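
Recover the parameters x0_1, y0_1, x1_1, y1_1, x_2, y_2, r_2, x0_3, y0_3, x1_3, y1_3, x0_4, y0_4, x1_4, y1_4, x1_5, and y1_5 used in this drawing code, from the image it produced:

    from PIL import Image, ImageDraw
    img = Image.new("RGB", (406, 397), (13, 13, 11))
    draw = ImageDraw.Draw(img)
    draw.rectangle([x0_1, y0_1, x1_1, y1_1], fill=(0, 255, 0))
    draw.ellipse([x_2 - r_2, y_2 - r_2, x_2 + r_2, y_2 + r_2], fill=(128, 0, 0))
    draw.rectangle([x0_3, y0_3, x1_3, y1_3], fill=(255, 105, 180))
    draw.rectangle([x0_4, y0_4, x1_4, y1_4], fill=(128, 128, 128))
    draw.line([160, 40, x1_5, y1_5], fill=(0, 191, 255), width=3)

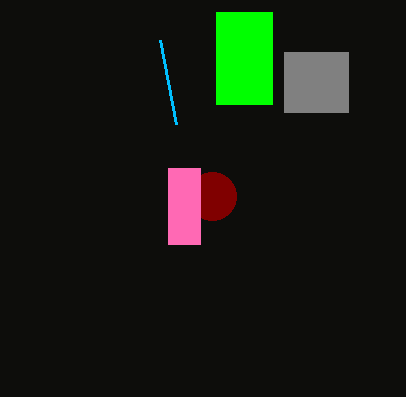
x0_1 = 216, y0_1 = 12, x1_1 = 272, y1_1 = 104, x_2 = 212, y_2 = 196, r_2 = 24, x0_3 = 168, y0_3 = 168, x1_3 = 200, y1_3 = 244, x0_4 = 284, y0_4 = 52, x1_4 = 348, y1_4 = 112, x1_5 = 176, y1_5 = 124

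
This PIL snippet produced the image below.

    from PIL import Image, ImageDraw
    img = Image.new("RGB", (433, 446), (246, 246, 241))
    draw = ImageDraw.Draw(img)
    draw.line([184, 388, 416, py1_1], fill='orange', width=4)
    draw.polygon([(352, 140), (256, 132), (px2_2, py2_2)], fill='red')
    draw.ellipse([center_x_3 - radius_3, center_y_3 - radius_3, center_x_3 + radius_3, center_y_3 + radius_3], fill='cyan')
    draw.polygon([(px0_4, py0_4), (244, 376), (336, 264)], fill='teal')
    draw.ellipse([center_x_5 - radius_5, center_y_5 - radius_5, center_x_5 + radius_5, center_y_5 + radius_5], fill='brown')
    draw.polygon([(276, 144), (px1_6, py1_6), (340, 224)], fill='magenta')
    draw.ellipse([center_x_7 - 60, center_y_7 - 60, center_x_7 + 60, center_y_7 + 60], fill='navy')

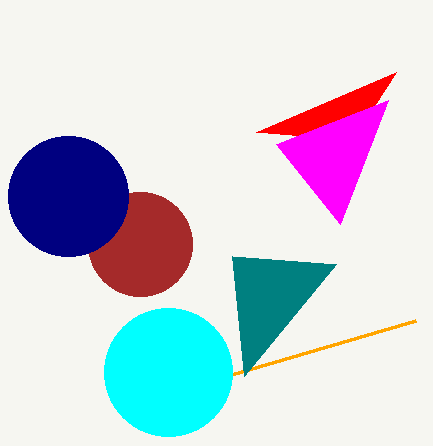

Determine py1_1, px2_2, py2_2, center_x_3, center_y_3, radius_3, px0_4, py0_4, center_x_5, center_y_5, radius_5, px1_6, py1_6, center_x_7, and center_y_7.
py1_1 = 320; px2_2 = 396; py2_2 = 72; center_x_3 = 168; center_y_3 = 372; radius_3 = 64; px0_4 = 232; py0_4 = 256; center_x_5 = 140; center_y_5 = 244; radius_5 = 52; px1_6 = 388; py1_6 = 100; center_x_7 = 68; center_y_7 = 196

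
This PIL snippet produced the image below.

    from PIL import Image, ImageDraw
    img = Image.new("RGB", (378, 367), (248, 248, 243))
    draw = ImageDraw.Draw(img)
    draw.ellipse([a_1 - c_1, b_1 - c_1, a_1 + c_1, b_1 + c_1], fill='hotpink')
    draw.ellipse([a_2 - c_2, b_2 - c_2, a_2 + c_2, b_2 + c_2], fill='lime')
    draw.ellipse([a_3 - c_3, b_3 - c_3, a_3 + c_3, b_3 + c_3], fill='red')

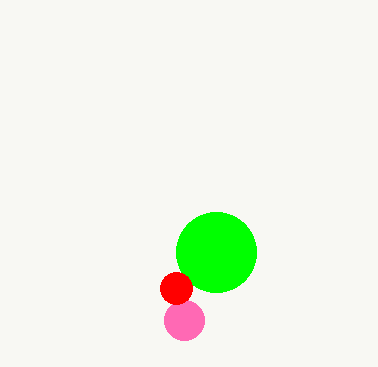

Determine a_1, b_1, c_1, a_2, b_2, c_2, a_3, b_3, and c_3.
a_1 = 184, b_1 = 320, c_1 = 20, a_2 = 216, b_2 = 252, c_2 = 40, a_3 = 176, b_3 = 288, c_3 = 16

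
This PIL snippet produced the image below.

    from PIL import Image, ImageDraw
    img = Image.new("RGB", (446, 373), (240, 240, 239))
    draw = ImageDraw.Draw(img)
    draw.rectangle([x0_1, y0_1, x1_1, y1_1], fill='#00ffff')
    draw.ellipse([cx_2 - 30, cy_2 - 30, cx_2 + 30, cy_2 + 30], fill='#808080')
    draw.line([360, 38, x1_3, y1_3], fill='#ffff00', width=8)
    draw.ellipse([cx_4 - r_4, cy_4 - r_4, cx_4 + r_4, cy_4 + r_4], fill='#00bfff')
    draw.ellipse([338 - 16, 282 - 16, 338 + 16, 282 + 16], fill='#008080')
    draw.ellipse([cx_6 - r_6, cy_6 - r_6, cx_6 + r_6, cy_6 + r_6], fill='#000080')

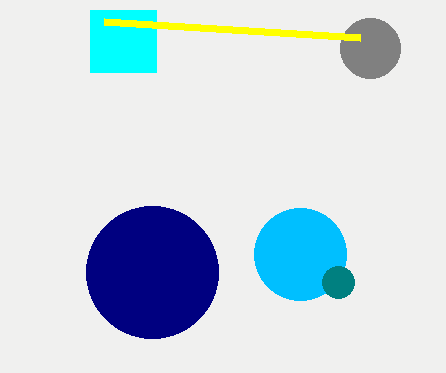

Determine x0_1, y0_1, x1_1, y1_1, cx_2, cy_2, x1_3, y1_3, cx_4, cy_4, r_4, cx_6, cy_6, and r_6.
x0_1 = 90; y0_1 = 10; x1_1 = 156; y1_1 = 72; cx_2 = 370; cy_2 = 48; x1_3 = 104; y1_3 = 22; cx_4 = 300; cy_4 = 254; r_4 = 46; cx_6 = 152; cy_6 = 272; r_6 = 66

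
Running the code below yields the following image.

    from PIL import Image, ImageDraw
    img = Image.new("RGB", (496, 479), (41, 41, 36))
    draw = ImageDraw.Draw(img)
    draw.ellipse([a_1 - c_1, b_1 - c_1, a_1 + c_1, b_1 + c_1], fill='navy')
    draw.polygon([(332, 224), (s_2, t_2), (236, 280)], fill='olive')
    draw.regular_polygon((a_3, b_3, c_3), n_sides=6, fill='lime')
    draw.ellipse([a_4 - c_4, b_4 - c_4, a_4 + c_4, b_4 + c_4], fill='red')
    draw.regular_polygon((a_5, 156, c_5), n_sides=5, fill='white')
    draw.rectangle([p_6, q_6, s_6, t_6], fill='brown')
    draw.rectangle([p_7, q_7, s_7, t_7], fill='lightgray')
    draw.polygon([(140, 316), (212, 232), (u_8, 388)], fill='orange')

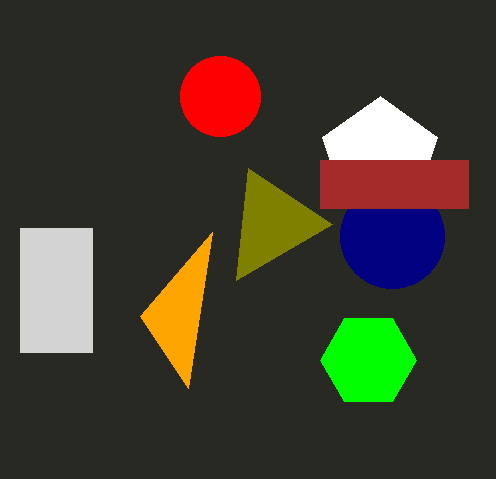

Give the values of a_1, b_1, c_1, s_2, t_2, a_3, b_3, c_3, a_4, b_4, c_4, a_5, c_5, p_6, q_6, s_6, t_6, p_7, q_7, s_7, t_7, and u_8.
a_1 = 392
b_1 = 236
c_1 = 52
s_2 = 248
t_2 = 168
a_3 = 368
b_3 = 360
c_3 = 48
a_4 = 220
b_4 = 96
c_4 = 40
a_5 = 380
c_5 = 60
p_6 = 320
q_6 = 160
s_6 = 468
t_6 = 208
p_7 = 20
q_7 = 228
s_7 = 92
t_7 = 352
u_8 = 188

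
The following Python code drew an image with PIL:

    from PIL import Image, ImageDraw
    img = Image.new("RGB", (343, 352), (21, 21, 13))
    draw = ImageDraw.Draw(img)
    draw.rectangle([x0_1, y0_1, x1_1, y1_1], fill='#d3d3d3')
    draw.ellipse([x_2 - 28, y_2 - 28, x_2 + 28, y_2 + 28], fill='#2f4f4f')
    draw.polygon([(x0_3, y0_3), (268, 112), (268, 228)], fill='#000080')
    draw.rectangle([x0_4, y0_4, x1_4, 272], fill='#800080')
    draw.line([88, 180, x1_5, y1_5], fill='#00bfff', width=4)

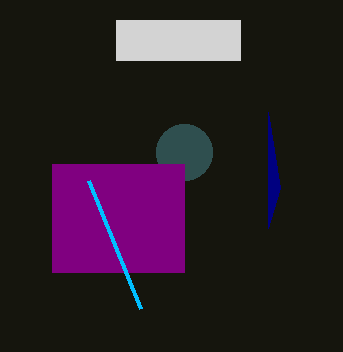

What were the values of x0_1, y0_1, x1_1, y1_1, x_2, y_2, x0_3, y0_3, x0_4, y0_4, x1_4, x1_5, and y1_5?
x0_1 = 116; y0_1 = 20; x1_1 = 240; y1_1 = 60; x_2 = 184; y_2 = 152; x0_3 = 280; y0_3 = 188; x0_4 = 52; y0_4 = 164; x1_4 = 184; x1_5 = 140; y1_5 = 308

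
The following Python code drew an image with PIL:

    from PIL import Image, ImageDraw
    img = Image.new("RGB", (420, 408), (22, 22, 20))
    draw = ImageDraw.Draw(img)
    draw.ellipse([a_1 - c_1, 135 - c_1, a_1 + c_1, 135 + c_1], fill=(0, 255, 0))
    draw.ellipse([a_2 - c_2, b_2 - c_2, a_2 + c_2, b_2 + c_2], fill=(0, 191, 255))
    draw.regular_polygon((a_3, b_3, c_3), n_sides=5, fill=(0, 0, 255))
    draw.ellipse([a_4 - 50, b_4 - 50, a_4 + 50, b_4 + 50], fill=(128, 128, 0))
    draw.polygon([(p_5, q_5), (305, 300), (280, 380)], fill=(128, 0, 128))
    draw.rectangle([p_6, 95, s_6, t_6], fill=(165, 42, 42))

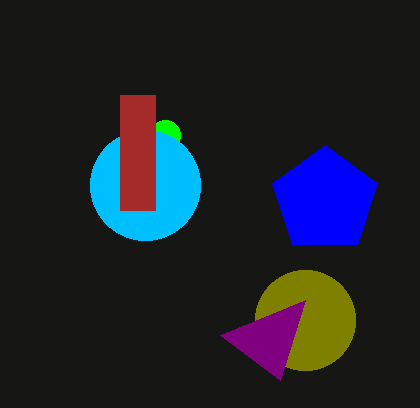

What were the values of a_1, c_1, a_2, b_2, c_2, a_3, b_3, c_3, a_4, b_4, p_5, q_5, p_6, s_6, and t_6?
a_1 = 165; c_1 = 15; a_2 = 145; b_2 = 185; c_2 = 55; a_3 = 325; b_3 = 200; c_3 = 55; a_4 = 305; b_4 = 320; p_5 = 220; q_5 = 335; p_6 = 120; s_6 = 155; t_6 = 210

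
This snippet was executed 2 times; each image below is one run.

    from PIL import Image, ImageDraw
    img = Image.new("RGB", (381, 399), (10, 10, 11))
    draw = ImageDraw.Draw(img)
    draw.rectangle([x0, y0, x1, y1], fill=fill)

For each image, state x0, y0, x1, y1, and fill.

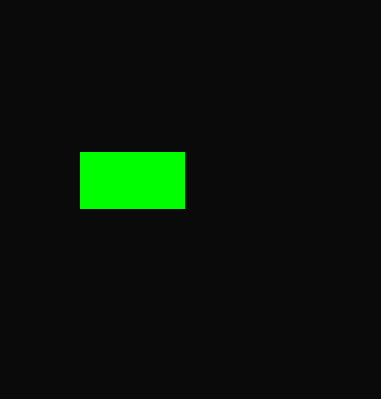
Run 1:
x0 = 80
y0 = 152
x1 = 184
y1 = 208
fill = 'lime'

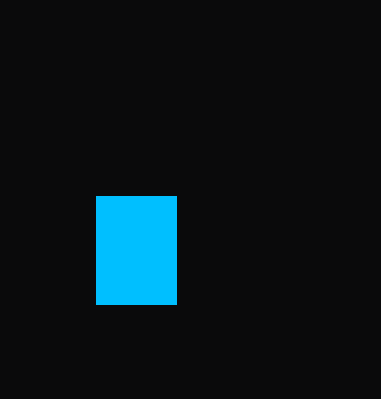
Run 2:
x0 = 96; y0 = 196; x1 = 176; y1 = 304; fill = 'deepskyblue'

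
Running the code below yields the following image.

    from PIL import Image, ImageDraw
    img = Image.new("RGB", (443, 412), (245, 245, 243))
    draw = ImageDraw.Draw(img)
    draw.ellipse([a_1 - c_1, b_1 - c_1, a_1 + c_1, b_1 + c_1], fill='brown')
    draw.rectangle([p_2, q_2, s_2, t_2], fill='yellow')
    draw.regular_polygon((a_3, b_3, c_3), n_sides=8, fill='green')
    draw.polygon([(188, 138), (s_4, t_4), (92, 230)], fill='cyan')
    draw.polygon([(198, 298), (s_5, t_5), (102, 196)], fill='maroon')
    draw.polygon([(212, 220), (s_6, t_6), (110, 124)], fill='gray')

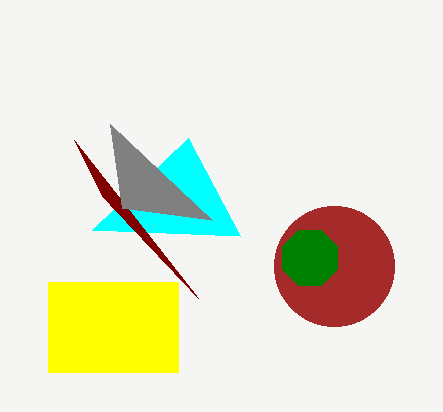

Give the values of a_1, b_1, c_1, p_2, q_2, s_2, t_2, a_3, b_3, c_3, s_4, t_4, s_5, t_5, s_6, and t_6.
a_1 = 334, b_1 = 266, c_1 = 60, p_2 = 48, q_2 = 282, s_2 = 178, t_2 = 372, a_3 = 310, b_3 = 258, c_3 = 30, s_4 = 240, t_4 = 236, s_5 = 74, t_5 = 140, s_6 = 122, t_6 = 208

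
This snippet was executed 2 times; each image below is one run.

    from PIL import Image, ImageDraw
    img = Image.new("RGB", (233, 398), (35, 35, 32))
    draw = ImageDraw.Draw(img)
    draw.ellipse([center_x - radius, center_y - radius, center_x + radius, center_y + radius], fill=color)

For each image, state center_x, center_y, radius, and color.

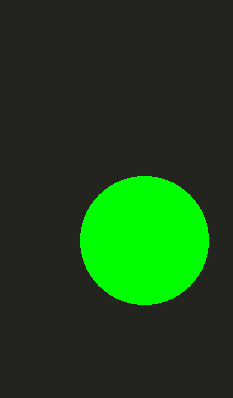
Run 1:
center_x = 144; center_y = 240; radius = 64; color = 'lime'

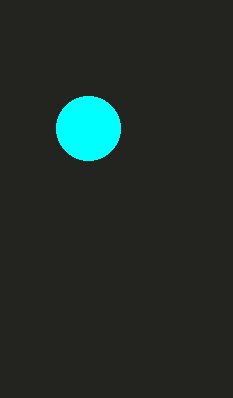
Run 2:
center_x = 88; center_y = 128; radius = 32; color = 'cyan'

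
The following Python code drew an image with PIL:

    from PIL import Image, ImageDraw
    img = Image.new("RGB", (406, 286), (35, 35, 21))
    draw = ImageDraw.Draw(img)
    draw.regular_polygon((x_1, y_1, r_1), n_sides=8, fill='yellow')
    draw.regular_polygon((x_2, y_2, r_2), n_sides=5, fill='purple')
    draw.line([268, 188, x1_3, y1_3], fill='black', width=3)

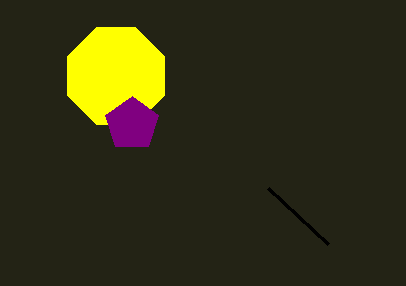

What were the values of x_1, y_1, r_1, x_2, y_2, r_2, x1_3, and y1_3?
x_1 = 116, y_1 = 76, r_1 = 52, x_2 = 132, y_2 = 124, r_2 = 28, x1_3 = 328, y1_3 = 244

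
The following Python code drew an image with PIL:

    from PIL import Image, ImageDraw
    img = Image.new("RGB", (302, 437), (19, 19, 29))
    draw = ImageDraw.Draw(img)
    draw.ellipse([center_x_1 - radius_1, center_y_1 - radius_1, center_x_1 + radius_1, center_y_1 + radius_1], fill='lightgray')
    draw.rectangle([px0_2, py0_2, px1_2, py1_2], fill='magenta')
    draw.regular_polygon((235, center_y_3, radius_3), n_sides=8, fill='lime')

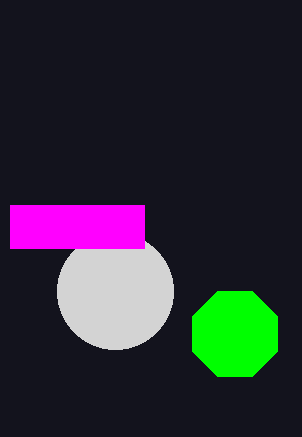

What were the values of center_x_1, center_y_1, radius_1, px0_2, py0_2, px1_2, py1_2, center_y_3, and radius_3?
center_x_1 = 115; center_y_1 = 291; radius_1 = 58; px0_2 = 10; py0_2 = 205; px1_2 = 144; py1_2 = 248; center_y_3 = 334; radius_3 = 46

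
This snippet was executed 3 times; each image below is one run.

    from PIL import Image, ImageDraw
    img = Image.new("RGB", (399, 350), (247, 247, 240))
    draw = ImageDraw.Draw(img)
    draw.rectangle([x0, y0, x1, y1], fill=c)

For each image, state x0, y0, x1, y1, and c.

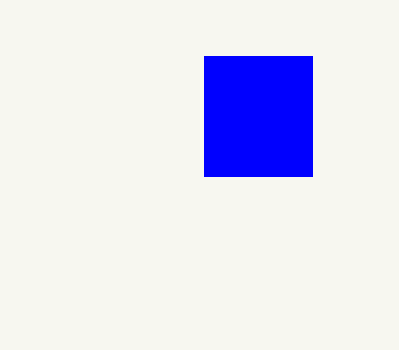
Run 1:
x0 = 204
y0 = 56
x1 = 312
y1 = 176
c = 'blue'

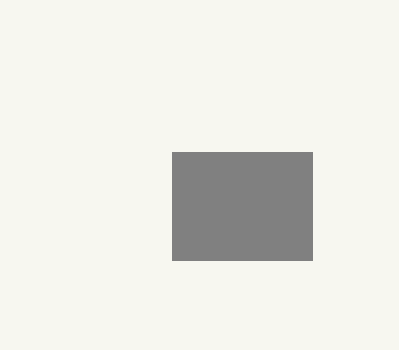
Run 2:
x0 = 172
y0 = 152
x1 = 312
y1 = 260
c = 'gray'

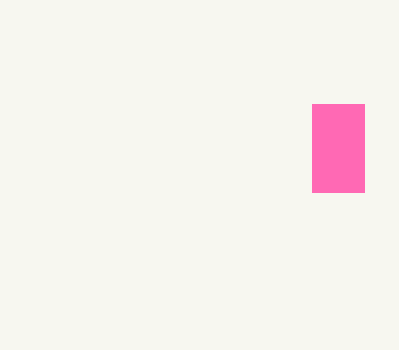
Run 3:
x0 = 312
y0 = 104
x1 = 364
y1 = 192
c = 'hotpink'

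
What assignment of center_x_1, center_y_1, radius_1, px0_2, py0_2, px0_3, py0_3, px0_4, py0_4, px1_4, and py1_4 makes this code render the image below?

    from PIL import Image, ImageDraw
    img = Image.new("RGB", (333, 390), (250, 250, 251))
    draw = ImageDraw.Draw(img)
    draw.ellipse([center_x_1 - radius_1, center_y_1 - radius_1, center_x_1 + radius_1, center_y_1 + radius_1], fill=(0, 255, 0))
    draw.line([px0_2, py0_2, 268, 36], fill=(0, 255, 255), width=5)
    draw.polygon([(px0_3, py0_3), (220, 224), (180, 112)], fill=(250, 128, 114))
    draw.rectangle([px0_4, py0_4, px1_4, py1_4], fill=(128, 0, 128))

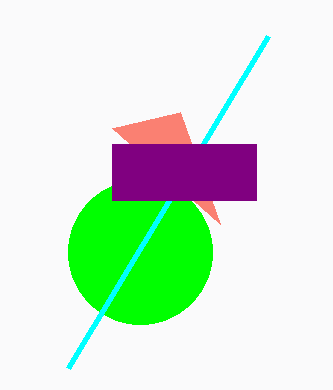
center_x_1 = 140, center_y_1 = 252, radius_1 = 72, px0_2 = 68, py0_2 = 368, px0_3 = 112, py0_3 = 128, px0_4 = 112, py0_4 = 144, px1_4 = 256, py1_4 = 200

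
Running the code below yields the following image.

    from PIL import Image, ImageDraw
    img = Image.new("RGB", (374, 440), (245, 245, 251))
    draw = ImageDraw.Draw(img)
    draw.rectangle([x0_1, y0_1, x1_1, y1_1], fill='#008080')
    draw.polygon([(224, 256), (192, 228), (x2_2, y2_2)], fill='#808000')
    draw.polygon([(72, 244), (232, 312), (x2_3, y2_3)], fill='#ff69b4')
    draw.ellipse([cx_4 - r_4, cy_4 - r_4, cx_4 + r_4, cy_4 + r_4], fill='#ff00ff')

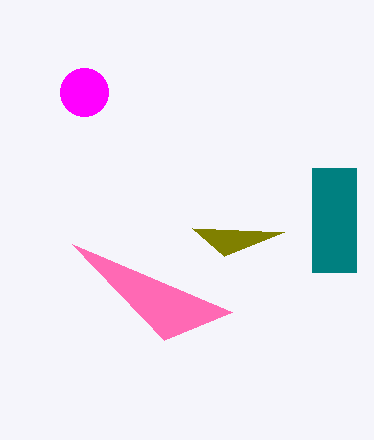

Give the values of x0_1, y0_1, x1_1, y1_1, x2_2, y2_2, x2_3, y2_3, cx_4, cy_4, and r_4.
x0_1 = 312
y0_1 = 168
x1_1 = 356
y1_1 = 272
x2_2 = 284
y2_2 = 232
x2_3 = 164
y2_3 = 340
cx_4 = 84
cy_4 = 92
r_4 = 24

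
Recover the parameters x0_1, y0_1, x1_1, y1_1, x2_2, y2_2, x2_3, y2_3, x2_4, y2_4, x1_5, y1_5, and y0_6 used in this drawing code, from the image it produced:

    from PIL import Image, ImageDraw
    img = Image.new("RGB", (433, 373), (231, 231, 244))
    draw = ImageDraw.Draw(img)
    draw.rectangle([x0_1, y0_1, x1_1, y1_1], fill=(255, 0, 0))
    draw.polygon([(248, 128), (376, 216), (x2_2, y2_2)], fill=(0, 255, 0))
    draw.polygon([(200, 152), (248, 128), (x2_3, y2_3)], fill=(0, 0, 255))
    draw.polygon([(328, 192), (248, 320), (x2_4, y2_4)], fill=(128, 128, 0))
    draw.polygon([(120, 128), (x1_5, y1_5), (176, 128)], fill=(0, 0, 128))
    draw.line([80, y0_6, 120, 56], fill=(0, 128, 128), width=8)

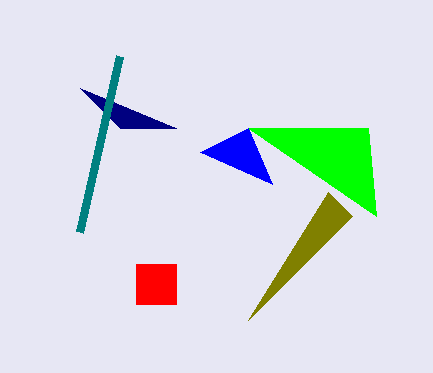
x0_1 = 136; y0_1 = 264; x1_1 = 176; y1_1 = 304; x2_2 = 368; y2_2 = 128; x2_3 = 272; y2_3 = 184; x2_4 = 352; y2_4 = 216; x1_5 = 80; y1_5 = 88; y0_6 = 232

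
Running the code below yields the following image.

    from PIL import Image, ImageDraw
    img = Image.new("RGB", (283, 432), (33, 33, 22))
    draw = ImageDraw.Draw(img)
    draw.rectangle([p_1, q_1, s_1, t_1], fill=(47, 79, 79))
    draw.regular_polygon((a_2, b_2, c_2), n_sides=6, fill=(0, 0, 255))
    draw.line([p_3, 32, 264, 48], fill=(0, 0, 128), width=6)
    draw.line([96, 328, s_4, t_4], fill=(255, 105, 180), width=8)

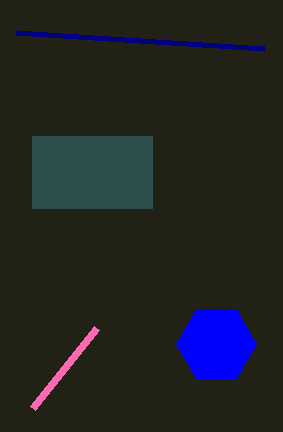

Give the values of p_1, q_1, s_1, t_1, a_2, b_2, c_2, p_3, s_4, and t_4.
p_1 = 32; q_1 = 136; s_1 = 152; t_1 = 208; a_2 = 216; b_2 = 344; c_2 = 40; p_3 = 16; s_4 = 32; t_4 = 408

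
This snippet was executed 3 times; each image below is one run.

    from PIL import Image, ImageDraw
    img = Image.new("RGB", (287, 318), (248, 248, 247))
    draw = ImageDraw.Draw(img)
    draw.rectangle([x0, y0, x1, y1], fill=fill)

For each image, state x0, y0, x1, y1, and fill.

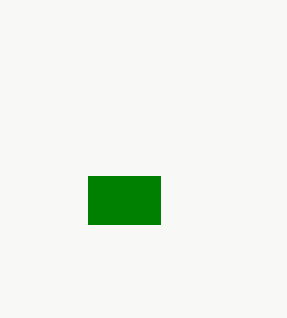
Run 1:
x0 = 88
y0 = 176
x1 = 160
y1 = 224
fill = 'green'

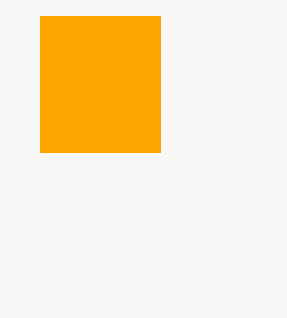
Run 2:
x0 = 40, y0 = 16, x1 = 160, y1 = 152, fill = 'orange'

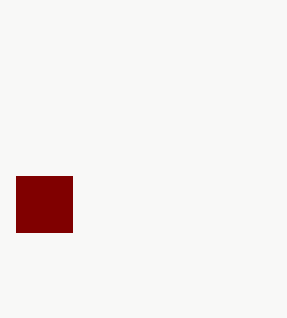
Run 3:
x0 = 16; y0 = 176; x1 = 72; y1 = 232; fill = 'maroon'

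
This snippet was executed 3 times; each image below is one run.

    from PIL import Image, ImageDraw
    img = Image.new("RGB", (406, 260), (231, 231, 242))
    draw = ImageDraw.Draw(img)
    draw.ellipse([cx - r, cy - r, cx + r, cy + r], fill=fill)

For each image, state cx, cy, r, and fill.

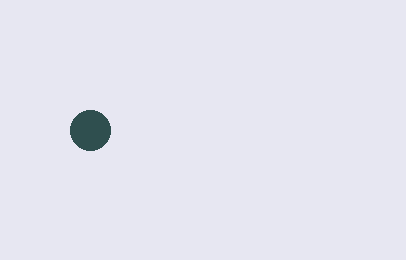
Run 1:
cx = 90; cy = 130; r = 20; fill = 'darkslategray'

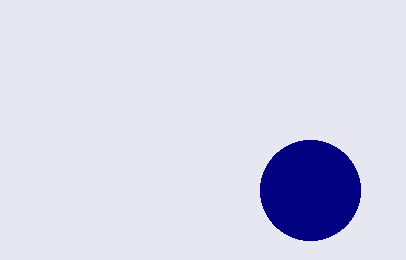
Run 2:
cx = 310
cy = 190
r = 50
fill = 'navy'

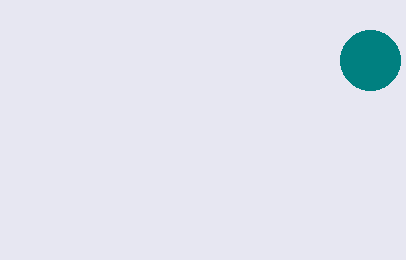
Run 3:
cx = 370
cy = 60
r = 30
fill = 'teal'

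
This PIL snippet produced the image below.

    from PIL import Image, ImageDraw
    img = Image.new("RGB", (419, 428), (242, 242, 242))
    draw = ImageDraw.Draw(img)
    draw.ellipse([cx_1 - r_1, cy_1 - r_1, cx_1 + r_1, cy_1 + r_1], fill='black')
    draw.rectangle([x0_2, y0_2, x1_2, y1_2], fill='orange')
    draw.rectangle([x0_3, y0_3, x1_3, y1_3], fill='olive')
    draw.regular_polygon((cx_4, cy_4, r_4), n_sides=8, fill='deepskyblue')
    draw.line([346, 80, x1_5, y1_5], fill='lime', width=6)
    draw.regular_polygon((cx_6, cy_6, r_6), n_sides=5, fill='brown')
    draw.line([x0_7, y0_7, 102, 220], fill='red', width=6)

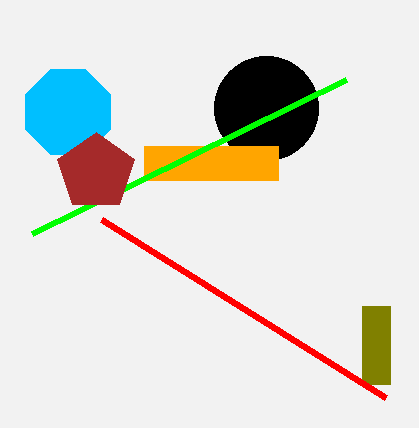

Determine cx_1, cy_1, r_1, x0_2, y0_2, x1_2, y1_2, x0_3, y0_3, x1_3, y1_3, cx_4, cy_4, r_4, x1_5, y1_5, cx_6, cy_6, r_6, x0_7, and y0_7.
cx_1 = 266, cy_1 = 108, r_1 = 52, x0_2 = 144, y0_2 = 146, x1_2 = 278, y1_2 = 180, x0_3 = 362, y0_3 = 306, x1_3 = 390, y1_3 = 384, cx_4 = 68, cy_4 = 112, r_4 = 46, x1_5 = 32, y1_5 = 234, cx_6 = 96, cy_6 = 172, r_6 = 40, x0_7 = 386, y0_7 = 398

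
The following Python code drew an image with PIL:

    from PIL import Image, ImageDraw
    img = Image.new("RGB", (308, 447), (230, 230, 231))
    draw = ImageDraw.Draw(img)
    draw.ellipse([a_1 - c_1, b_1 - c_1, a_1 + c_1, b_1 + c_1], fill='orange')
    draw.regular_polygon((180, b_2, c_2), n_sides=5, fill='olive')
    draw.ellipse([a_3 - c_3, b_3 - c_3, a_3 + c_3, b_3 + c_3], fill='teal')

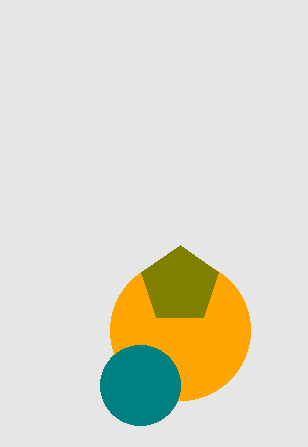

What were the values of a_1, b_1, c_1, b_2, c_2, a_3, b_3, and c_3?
a_1 = 180
b_1 = 330
c_1 = 70
b_2 = 285
c_2 = 40
a_3 = 140
b_3 = 385
c_3 = 40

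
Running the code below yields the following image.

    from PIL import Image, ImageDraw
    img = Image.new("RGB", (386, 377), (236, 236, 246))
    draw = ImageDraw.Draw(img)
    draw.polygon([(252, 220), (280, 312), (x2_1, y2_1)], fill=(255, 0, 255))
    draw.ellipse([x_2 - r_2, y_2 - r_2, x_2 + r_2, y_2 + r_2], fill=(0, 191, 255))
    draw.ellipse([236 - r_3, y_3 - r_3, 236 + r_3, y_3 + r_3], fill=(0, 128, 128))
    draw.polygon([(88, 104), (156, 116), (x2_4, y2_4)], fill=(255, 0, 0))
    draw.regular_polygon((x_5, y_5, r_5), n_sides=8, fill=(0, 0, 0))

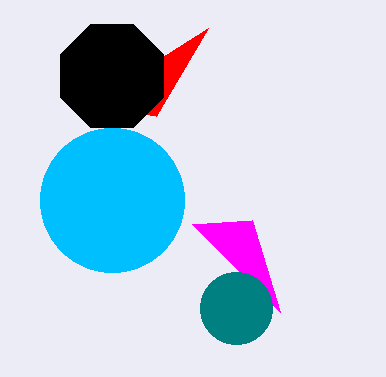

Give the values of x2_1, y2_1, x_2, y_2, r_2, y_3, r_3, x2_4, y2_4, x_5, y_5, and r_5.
x2_1 = 192; y2_1 = 224; x_2 = 112; y_2 = 200; r_2 = 72; y_3 = 308; r_3 = 36; x2_4 = 208; y2_4 = 28; x_5 = 112; y_5 = 76; r_5 = 56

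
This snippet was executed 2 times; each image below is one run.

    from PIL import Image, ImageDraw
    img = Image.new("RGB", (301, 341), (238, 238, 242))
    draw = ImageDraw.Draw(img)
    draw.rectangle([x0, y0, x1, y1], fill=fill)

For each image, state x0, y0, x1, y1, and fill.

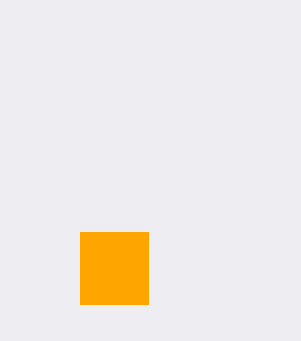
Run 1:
x0 = 80
y0 = 232
x1 = 148
y1 = 304
fill = 'orange'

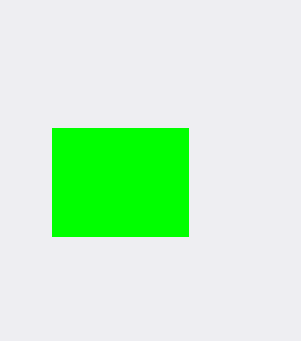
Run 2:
x0 = 52, y0 = 128, x1 = 188, y1 = 236, fill = 'lime'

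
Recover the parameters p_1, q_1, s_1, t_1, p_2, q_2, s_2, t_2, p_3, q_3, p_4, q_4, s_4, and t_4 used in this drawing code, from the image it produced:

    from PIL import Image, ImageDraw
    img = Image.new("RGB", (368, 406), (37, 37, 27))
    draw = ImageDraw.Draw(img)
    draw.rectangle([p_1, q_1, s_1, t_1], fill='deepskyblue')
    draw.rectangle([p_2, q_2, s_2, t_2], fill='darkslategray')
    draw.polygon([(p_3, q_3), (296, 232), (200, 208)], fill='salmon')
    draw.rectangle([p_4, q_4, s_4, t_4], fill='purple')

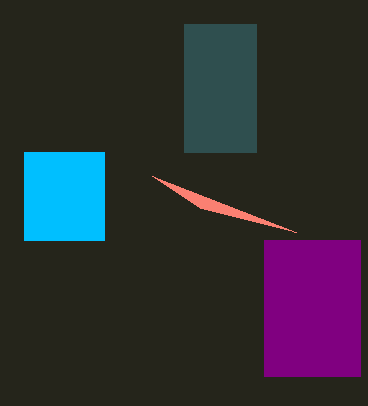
p_1 = 24; q_1 = 152; s_1 = 104; t_1 = 240; p_2 = 184; q_2 = 24; s_2 = 256; t_2 = 152; p_3 = 152; q_3 = 176; p_4 = 264; q_4 = 240; s_4 = 360; t_4 = 376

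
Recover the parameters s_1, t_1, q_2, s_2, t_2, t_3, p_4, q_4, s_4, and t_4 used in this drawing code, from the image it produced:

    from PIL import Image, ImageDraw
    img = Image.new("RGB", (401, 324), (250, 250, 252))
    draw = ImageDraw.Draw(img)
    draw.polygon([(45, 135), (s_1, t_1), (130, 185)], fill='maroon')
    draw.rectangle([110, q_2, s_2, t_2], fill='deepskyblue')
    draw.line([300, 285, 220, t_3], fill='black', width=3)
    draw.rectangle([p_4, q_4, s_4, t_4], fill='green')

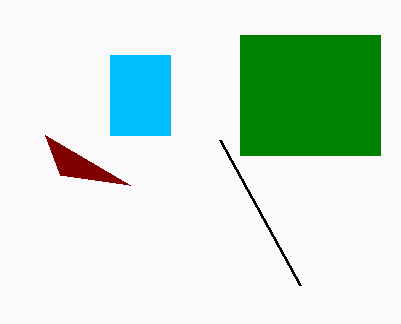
s_1 = 60; t_1 = 175; q_2 = 55; s_2 = 170; t_2 = 135; t_3 = 140; p_4 = 240; q_4 = 35; s_4 = 380; t_4 = 155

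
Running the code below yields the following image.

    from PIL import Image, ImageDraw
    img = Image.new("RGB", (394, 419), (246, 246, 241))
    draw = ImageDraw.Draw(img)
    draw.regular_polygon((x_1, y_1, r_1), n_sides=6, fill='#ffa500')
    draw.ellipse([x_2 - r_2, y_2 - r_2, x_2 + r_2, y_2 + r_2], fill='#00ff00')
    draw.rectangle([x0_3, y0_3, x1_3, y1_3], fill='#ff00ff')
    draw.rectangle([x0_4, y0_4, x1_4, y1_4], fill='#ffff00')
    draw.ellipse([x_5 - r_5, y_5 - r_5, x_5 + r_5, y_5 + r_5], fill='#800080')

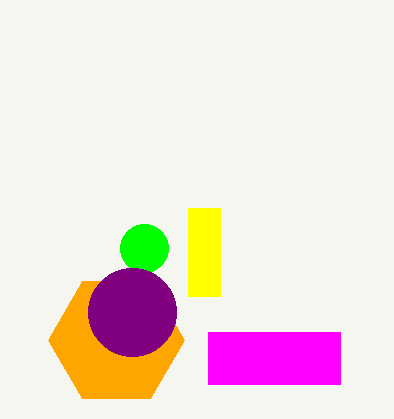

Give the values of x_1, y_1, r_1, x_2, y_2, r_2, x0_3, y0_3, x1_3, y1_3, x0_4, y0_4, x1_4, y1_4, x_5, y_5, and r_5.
x_1 = 116
y_1 = 340
r_1 = 68
x_2 = 144
y_2 = 248
r_2 = 24
x0_3 = 208
y0_3 = 332
x1_3 = 340
y1_3 = 384
x0_4 = 188
y0_4 = 208
x1_4 = 220
y1_4 = 296
x_5 = 132
y_5 = 312
r_5 = 44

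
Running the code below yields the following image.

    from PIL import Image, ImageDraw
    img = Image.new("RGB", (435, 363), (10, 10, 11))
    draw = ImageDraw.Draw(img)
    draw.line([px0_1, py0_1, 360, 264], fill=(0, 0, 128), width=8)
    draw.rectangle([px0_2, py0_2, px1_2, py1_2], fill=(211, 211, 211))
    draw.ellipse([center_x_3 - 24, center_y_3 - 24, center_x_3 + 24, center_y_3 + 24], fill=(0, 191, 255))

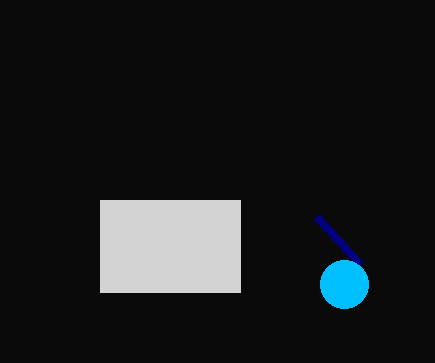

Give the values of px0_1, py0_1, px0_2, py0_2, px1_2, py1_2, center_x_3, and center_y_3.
px0_1 = 316, py0_1 = 216, px0_2 = 100, py0_2 = 200, px1_2 = 240, py1_2 = 292, center_x_3 = 344, center_y_3 = 284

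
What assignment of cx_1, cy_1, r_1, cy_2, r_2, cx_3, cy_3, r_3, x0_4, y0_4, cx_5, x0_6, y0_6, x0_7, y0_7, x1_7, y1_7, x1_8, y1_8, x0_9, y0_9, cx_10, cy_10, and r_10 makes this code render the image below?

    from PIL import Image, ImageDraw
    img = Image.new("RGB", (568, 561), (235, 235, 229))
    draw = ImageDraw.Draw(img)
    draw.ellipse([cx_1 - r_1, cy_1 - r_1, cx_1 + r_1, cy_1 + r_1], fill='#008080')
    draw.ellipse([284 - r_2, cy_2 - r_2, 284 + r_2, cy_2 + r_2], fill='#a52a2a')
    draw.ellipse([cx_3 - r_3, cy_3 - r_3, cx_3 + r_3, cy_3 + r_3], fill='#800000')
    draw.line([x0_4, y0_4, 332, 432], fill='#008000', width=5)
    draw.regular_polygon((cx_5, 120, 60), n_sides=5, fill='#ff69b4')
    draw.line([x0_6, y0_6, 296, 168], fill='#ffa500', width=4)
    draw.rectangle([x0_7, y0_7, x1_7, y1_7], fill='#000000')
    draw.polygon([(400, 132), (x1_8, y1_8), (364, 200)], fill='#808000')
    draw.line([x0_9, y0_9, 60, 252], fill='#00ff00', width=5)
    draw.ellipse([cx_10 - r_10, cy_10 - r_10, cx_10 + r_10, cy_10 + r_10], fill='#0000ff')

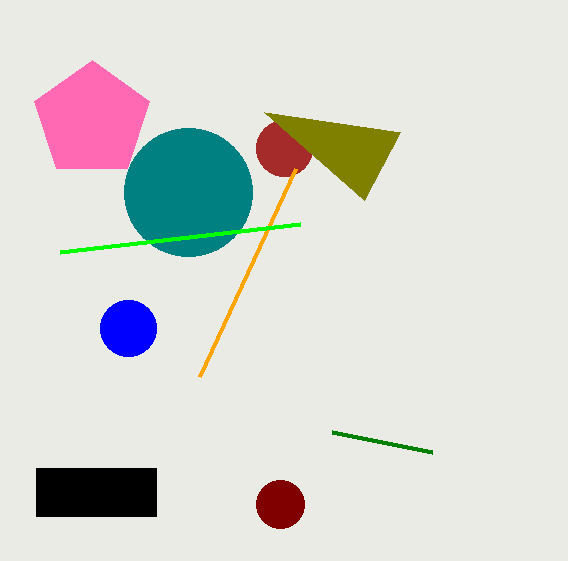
cx_1 = 188, cy_1 = 192, r_1 = 64, cy_2 = 148, r_2 = 28, cx_3 = 280, cy_3 = 504, r_3 = 24, x0_4 = 432, y0_4 = 452, cx_5 = 92, x0_6 = 200, y0_6 = 376, x0_7 = 36, y0_7 = 468, x1_7 = 156, y1_7 = 516, x1_8 = 264, y1_8 = 112, x0_9 = 300, y0_9 = 224, cx_10 = 128, cy_10 = 328, r_10 = 28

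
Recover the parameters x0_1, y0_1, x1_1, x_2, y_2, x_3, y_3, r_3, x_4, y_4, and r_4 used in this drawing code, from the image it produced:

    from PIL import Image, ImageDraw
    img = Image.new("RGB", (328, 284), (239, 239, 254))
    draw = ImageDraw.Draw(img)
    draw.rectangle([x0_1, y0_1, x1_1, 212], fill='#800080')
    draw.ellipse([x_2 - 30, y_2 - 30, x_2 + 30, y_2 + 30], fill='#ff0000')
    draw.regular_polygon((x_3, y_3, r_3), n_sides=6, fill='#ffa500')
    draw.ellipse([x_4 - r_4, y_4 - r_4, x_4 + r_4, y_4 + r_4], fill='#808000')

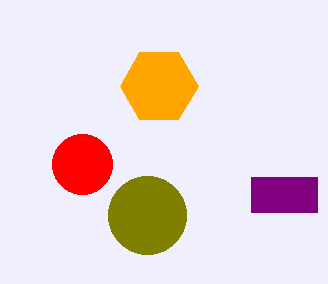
x0_1 = 251
y0_1 = 177
x1_1 = 317
x_2 = 82
y_2 = 164
x_3 = 159
y_3 = 86
r_3 = 39
x_4 = 147
y_4 = 215
r_4 = 39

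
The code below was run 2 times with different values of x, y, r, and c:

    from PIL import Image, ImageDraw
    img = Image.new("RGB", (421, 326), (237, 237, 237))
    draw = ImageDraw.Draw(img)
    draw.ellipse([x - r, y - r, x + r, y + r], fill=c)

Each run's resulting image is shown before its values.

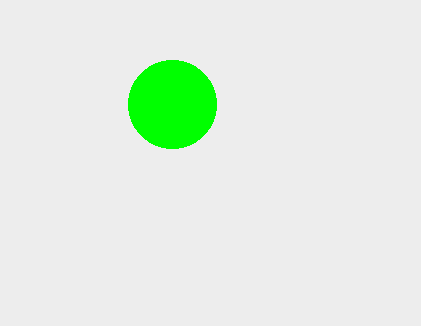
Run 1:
x = 172; y = 104; r = 44; c = 'lime'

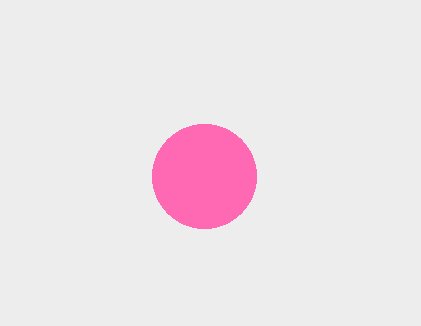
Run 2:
x = 204, y = 176, r = 52, c = 'hotpink'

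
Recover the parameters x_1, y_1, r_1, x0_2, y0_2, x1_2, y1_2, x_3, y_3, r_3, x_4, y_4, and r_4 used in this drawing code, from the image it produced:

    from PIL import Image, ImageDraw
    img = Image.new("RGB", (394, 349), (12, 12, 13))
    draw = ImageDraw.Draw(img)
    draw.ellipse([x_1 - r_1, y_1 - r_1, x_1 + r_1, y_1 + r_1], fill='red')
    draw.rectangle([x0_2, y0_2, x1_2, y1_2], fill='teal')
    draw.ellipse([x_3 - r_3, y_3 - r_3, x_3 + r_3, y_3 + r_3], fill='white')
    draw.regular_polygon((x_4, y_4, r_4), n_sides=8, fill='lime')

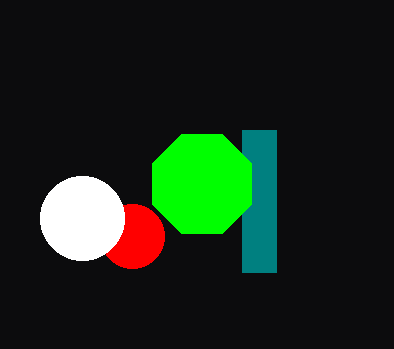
x_1 = 132; y_1 = 236; r_1 = 32; x0_2 = 242; y0_2 = 130; x1_2 = 276; y1_2 = 272; x_3 = 82; y_3 = 218; r_3 = 42; x_4 = 202; y_4 = 184; r_4 = 54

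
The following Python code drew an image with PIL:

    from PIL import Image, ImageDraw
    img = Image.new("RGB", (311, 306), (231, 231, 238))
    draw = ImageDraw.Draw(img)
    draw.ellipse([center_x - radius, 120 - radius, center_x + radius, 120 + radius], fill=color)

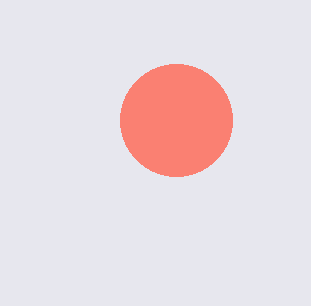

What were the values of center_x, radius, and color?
center_x = 176, radius = 56, color = 'salmon'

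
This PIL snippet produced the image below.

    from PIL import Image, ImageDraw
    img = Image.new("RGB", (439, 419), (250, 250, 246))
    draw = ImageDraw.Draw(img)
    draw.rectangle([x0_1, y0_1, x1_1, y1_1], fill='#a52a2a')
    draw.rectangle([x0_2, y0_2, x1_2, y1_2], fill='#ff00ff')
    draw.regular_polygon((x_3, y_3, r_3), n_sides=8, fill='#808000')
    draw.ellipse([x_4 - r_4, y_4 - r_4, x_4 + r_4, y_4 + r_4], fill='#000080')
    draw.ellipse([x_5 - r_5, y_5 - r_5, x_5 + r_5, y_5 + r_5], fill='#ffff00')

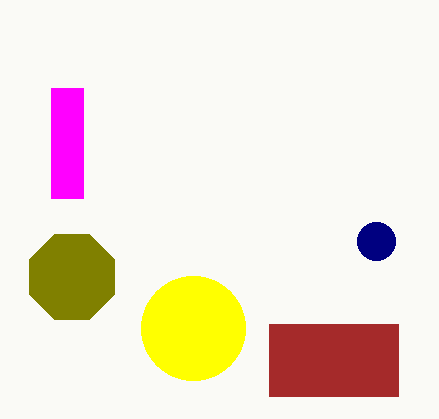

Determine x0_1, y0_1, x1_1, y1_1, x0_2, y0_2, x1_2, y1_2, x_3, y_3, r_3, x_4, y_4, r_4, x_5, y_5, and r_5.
x0_1 = 269, y0_1 = 324, x1_1 = 398, y1_1 = 396, x0_2 = 51, y0_2 = 88, x1_2 = 83, y1_2 = 198, x_3 = 72, y_3 = 277, r_3 = 46, x_4 = 376, y_4 = 241, r_4 = 19, x_5 = 193, y_5 = 328, r_5 = 52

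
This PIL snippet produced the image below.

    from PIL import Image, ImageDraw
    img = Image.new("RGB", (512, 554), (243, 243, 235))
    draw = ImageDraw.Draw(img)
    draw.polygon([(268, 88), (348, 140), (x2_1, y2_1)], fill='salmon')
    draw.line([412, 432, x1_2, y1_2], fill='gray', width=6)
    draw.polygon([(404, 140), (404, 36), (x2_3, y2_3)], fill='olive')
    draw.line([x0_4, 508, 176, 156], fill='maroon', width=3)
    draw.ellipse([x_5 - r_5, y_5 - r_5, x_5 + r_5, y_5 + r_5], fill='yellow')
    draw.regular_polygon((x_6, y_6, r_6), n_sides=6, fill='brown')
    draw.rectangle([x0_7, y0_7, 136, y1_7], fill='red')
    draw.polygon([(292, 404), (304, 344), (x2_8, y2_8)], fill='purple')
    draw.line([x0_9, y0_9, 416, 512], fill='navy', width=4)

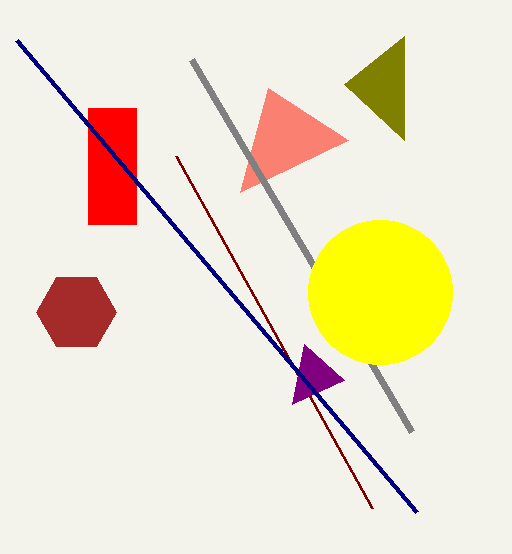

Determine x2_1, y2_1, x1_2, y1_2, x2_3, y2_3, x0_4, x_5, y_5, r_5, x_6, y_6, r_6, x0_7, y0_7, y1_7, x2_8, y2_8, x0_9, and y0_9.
x2_1 = 240; y2_1 = 192; x1_2 = 192; y1_2 = 60; x2_3 = 344; y2_3 = 84; x0_4 = 372; x_5 = 380; y_5 = 292; r_5 = 72; x_6 = 76; y_6 = 312; r_6 = 40; x0_7 = 88; y0_7 = 108; y1_7 = 224; x2_8 = 344; y2_8 = 380; x0_9 = 16; y0_9 = 40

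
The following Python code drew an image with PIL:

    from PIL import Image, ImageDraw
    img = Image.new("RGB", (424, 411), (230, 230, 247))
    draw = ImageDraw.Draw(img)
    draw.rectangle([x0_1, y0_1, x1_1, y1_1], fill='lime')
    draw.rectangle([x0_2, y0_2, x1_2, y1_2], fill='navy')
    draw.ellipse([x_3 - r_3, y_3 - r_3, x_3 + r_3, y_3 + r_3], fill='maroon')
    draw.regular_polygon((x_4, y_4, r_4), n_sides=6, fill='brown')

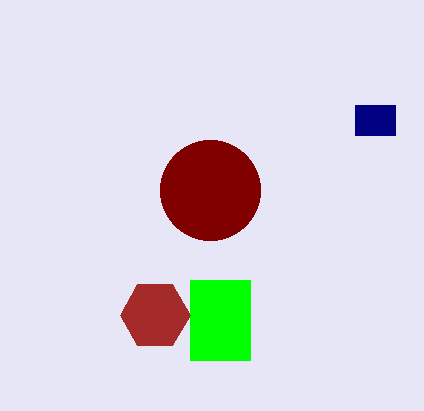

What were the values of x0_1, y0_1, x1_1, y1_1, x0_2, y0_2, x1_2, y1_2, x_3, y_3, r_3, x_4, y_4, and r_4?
x0_1 = 190
y0_1 = 280
x1_1 = 250
y1_1 = 360
x0_2 = 355
y0_2 = 105
x1_2 = 395
y1_2 = 135
x_3 = 210
y_3 = 190
r_3 = 50
x_4 = 155
y_4 = 315
r_4 = 35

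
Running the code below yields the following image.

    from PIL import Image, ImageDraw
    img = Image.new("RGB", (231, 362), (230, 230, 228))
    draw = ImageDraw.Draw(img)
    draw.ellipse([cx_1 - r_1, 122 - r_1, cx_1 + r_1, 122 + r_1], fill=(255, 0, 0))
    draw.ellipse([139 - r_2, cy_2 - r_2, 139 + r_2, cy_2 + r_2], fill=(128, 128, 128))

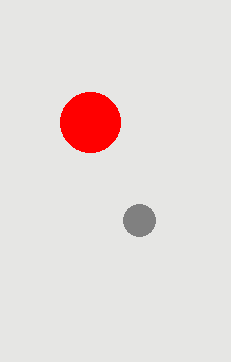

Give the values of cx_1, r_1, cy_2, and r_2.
cx_1 = 90; r_1 = 30; cy_2 = 220; r_2 = 16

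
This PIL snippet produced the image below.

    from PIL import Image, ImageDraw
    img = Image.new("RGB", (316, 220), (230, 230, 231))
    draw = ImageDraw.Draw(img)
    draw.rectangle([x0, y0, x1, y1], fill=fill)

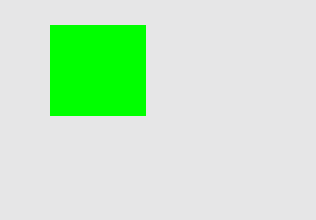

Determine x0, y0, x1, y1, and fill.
x0 = 50, y0 = 25, x1 = 145, y1 = 115, fill = 'lime'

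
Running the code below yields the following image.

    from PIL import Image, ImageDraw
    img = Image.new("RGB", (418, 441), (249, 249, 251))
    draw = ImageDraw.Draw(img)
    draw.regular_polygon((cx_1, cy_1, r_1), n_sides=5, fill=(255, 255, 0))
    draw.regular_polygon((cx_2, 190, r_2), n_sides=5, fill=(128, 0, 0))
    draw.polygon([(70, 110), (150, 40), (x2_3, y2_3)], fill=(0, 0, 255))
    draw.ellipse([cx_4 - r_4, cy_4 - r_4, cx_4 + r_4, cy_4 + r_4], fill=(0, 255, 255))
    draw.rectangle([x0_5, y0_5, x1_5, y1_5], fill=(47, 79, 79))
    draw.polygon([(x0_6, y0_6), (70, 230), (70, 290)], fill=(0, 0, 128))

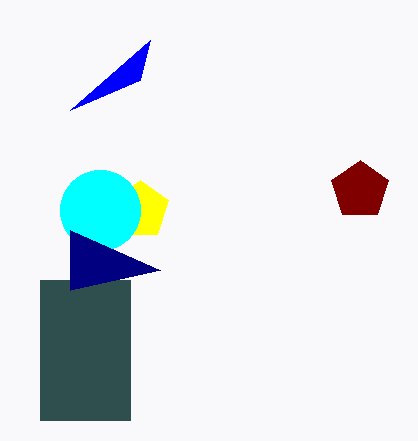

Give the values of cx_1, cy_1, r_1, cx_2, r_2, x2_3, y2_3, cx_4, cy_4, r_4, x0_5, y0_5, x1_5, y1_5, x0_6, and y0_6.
cx_1 = 140, cy_1 = 210, r_1 = 30, cx_2 = 360, r_2 = 30, x2_3 = 140, y2_3 = 80, cx_4 = 100, cy_4 = 210, r_4 = 40, x0_5 = 40, y0_5 = 280, x1_5 = 130, y1_5 = 420, x0_6 = 160, y0_6 = 270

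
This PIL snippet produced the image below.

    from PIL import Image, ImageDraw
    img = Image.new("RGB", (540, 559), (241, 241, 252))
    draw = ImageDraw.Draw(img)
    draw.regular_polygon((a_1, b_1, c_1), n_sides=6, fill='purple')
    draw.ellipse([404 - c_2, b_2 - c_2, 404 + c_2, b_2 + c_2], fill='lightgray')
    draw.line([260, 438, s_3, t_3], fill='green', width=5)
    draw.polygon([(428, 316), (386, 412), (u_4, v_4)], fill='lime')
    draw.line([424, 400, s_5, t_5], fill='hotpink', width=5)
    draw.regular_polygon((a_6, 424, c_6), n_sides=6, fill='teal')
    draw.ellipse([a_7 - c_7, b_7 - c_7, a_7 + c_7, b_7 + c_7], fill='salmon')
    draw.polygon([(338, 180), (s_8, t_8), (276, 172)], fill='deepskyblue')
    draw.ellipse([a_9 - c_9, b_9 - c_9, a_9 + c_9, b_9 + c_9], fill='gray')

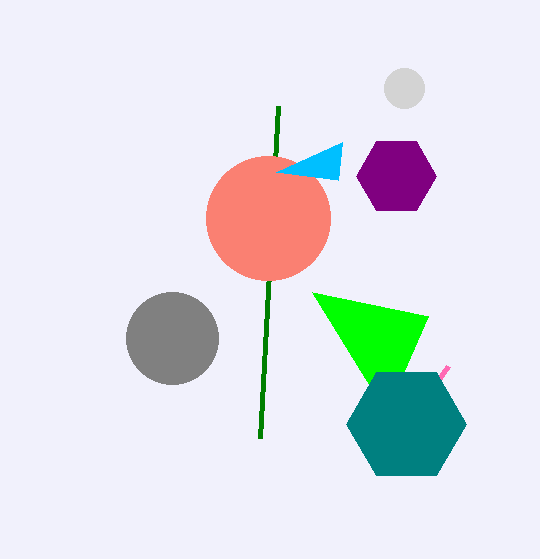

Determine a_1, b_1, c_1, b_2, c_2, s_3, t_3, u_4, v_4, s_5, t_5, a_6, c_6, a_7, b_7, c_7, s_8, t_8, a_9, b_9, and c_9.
a_1 = 396, b_1 = 176, c_1 = 40, b_2 = 88, c_2 = 20, s_3 = 278, t_3 = 106, u_4 = 312, v_4 = 292, s_5 = 448, t_5 = 366, a_6 = 406, c_6 = 60, a_7 = 268, b_7 = 218, c_7 = 62, s_8 = 342, t_8 = 142, a_9 = 172, b_9 = 338, c_9 = 46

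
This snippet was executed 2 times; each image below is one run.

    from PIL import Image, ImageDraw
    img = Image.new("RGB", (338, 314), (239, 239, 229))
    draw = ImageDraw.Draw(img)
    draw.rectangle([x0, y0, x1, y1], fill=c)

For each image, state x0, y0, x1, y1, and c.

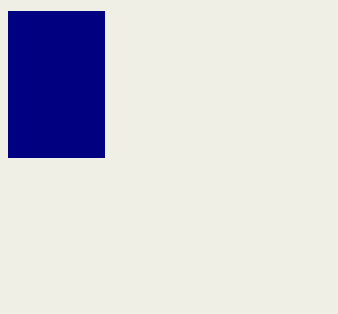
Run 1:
x0 = 8
y0 = 11
x1 = 104
y1 = 157
c = 'navy'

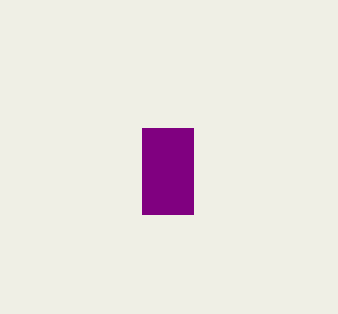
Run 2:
x0 = 142, y0 = 128, x1 = 193, y1 = 214, c = 'purple'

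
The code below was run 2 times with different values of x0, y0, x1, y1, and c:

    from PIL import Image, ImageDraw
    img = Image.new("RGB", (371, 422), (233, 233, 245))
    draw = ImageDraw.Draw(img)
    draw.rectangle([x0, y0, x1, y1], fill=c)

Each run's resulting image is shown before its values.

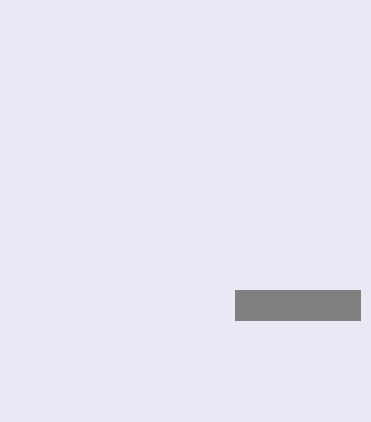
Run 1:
x0 = 235; y0 = 290; x1 = 360; y1 = 320; c = 'gray'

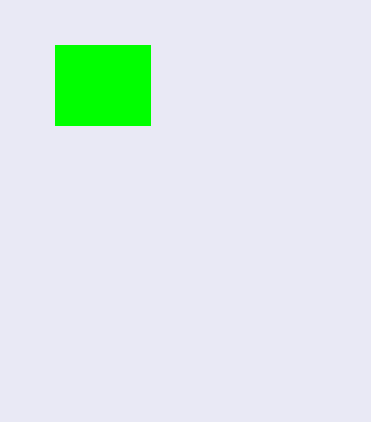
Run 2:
x0 = 55
y0 = 45
x1 = 150
y1 = 125
c = 'lime'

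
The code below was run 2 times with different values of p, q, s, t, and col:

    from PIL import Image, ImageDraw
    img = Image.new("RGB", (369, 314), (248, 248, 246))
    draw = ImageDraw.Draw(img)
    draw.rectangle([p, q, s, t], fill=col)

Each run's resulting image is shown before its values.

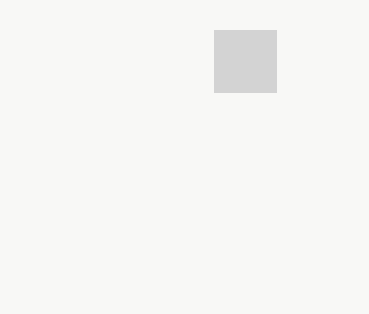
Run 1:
p = 214; q = 30; s = 276; t = 92; col = 'lightgray'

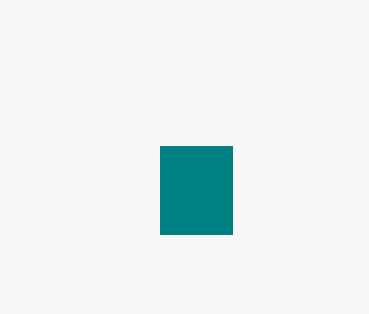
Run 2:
p = 160, q = 146, s = 232, t = 234, col = 'teal'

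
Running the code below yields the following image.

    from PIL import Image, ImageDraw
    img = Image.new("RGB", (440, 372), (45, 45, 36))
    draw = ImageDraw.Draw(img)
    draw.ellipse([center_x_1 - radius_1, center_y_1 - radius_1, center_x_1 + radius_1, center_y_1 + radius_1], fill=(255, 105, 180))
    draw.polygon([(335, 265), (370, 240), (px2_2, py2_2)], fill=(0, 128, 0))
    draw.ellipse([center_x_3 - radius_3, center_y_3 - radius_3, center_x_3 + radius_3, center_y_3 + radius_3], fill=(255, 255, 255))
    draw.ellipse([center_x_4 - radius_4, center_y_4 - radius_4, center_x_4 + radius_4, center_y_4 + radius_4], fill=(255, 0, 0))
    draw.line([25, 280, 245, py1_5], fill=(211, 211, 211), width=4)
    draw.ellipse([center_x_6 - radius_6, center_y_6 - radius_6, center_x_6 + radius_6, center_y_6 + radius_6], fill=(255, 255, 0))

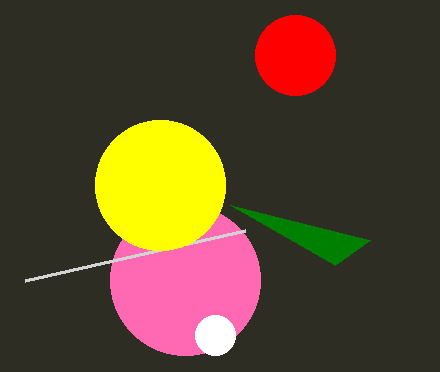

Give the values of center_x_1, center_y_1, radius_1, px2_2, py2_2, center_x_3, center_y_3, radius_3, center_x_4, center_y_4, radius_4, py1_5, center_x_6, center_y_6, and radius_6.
center_x_1 = 185, center_y_1 = 280, radius_1 = 75, px2_2 = 230, py2_2 = 205, center_x_3 = 215, center_y_3 = 335, radius_3 = 20, center_x_4 = 295, center_y_4 = 55, radius_4 = 40, py1_5 = 230, center_x_6 = 160, center_y_6 = 185, radius_6 = 65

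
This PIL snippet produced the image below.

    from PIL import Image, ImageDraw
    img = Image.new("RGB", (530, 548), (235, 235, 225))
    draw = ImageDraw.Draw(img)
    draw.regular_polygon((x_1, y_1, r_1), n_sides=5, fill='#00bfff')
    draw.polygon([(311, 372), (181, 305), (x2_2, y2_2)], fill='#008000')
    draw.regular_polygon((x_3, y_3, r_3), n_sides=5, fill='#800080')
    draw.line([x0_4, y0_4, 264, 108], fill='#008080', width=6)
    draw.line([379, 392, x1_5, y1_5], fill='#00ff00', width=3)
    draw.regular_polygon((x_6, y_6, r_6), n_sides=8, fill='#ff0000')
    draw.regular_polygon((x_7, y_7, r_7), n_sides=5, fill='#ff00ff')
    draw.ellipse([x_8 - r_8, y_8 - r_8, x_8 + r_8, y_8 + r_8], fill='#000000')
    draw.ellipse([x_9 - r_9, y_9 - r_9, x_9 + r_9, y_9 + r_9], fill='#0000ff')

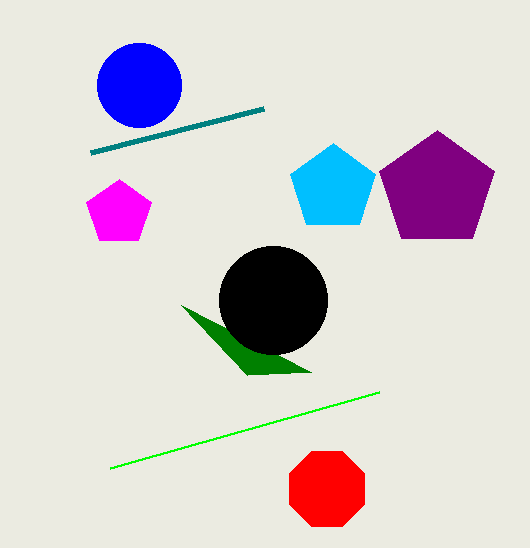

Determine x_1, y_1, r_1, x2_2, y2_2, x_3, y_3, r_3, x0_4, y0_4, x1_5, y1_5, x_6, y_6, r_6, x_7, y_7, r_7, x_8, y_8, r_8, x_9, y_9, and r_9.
x_1 = 333; y_1 = 188; r_1 = 45; x2_2 = 247; y2_2 = 375; x_3 = 437; y_3 = 190; r_3 = 60; x0_4 = 91; y0_4 = 152; x1_5 = 110; y1_5 = 468; x_6 = 327; y_6 = 489; r_6 = 41; x_7 = 119; y_7 = 213; r_7 = 34; x_8 = 273; y_8 = 300; r_8 = 54; x_9 = 139; y_9 = 85; r_9 = 42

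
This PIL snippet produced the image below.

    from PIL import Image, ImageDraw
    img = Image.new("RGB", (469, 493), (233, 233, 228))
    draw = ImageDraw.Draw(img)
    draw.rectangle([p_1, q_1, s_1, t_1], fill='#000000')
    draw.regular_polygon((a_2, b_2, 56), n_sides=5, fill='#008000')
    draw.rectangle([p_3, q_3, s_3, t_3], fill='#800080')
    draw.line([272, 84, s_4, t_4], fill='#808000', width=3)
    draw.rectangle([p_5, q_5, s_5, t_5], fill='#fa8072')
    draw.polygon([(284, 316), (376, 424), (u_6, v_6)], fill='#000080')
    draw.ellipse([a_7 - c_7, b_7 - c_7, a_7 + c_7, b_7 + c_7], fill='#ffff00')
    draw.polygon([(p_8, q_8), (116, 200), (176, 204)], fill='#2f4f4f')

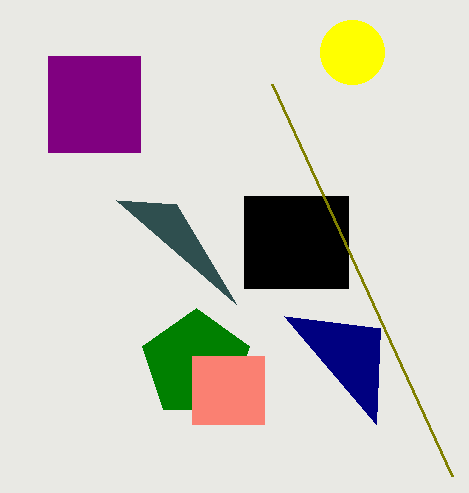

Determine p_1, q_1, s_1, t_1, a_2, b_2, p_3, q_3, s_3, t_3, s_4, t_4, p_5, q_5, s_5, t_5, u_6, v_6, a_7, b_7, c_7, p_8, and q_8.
p_1 = 244
q_1 = 196
s_1 = 348
t_1 = 288
a_2 = 196
b_2 = 364
p_3 = 48
q_3 = 56
s_3 = 140
t_3 = 152
s_4 = 452
t_4 = 476
p_5 = 192
q_5 = 356
s_5 = 264
t_5 = 424
u_6 = 380
v_6 = 328
a_7 = 352
b_7 = 52
c_7 = 32
p_8 = 236
q_8 = 304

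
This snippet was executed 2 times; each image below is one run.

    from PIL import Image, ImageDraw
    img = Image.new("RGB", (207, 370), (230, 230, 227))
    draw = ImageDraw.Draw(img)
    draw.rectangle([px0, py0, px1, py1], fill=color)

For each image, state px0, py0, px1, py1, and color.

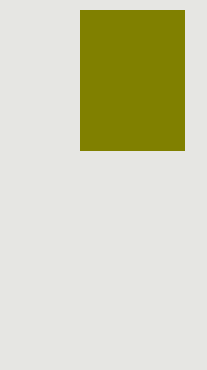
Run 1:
px0 = 80; py0 = 10; px1 = 184; py1 = 150; color = 'olive'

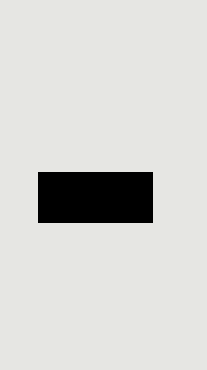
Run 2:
px0 = 38; py0 = 172; px1 = 152; py1 = 222; color = 'black'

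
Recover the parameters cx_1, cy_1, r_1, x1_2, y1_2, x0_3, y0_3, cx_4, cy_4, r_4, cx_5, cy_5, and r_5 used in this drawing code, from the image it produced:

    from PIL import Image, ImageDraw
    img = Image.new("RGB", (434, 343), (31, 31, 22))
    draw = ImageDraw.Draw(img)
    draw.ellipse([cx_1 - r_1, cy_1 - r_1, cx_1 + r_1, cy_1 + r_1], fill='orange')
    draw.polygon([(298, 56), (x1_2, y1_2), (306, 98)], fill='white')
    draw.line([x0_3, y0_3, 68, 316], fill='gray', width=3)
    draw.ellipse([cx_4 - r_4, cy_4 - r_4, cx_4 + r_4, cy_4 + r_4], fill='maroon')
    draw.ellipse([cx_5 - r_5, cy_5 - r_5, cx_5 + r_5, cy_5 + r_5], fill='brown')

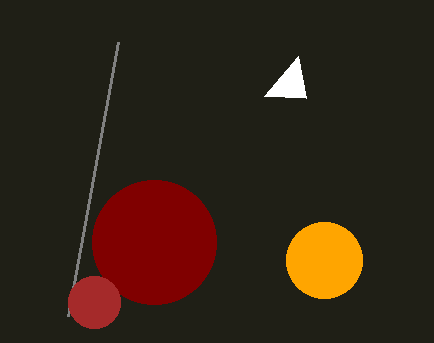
cx_1 = 324, cy_1 = 260, r_1 = 38, x1_2 = 264, y1_2 = 96, x0_3 = 118, y0_3 = 42, cx_4 = 154, cy_4 = 242, r_4 = 62, cx_5 = 94, cy_5 = 302, r_5 = 26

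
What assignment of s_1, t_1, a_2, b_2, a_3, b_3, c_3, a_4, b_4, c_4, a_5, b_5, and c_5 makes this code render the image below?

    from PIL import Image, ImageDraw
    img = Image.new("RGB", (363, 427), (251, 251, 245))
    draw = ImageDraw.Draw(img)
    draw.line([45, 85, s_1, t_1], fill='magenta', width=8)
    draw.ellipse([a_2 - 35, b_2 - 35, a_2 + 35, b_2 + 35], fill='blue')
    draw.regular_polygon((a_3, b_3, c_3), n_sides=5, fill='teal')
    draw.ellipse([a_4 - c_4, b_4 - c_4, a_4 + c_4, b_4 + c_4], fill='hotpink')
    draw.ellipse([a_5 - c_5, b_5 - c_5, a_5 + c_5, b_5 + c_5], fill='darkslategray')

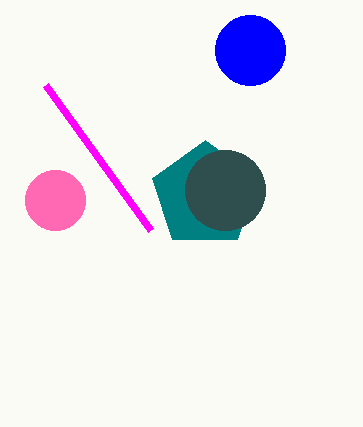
s_1 = 150
t_1 = 230
a_2 = 250
b_2 = 50
a_3 = 205
b_3 = 195
c_3 = 55
a_4 = 55
b_4 = 200
c_4 = 30
a_5 = 225
b_5 = 190
c_5 = 40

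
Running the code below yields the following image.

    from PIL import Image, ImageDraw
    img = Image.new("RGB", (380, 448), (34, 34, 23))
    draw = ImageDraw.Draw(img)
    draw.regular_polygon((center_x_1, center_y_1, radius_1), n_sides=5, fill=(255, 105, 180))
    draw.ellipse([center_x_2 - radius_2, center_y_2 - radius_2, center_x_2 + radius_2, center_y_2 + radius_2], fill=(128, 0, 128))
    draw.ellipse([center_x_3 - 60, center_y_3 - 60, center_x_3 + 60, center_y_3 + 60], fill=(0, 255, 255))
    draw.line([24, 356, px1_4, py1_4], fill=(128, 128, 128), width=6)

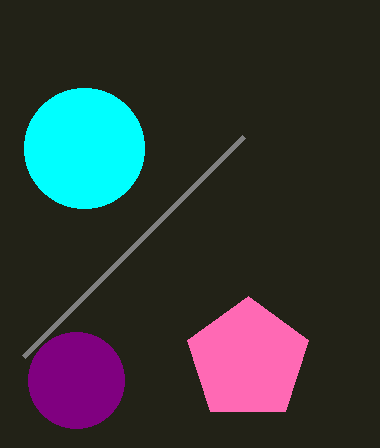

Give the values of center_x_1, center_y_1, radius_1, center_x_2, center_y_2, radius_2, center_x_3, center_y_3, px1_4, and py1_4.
center_x_1 = 248, center_y_1 = 360, radius_1 = 64, center_x_2 = 76, center_y_2 = 380, radius_2 = 48, center_x_3 = 84, center_y_3 = 148, px1_4 = 244, py1_4 = 136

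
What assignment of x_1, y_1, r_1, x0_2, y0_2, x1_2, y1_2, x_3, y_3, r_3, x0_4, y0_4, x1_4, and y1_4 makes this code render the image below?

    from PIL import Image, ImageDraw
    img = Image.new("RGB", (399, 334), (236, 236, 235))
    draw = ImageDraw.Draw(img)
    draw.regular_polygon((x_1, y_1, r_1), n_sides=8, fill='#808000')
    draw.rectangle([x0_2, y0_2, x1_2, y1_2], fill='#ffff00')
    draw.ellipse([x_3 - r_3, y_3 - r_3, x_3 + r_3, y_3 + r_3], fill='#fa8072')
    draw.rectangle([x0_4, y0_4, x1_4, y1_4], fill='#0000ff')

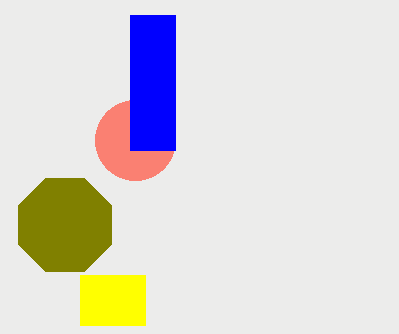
x_1 = 65; y_1 = 225; r_1 = 50; x0_2 = 80; y0_2 = 275; x1_2 = 145; y1_2 = 325; x_3 = 135; y_3 = 140; r_3 = 40; x0_4 = 130; y0_4 = 15; x1_4 = 175; y1_4 = 150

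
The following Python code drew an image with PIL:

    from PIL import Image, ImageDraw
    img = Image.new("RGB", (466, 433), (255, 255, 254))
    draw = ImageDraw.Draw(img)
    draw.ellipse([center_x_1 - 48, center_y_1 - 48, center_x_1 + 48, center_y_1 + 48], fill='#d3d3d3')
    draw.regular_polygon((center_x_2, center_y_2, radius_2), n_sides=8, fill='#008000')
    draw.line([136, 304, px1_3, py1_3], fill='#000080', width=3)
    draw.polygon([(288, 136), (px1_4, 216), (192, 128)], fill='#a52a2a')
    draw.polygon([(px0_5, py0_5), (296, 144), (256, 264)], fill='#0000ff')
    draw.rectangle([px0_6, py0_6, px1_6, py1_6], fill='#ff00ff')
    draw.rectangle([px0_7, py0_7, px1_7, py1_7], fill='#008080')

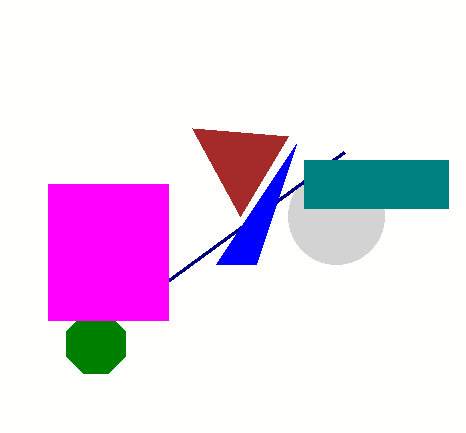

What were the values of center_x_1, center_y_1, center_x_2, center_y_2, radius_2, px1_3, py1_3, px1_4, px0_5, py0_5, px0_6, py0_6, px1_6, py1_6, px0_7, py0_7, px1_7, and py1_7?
center_x_1 = 336
center_y_1 = 216
center_x_2 = 96
center_y_2 = 344
radius_2 = 32
px1_3 = 344
py1_3 = 152
px1_4 = 240
px0_5 = 216
py0_5 = 264
px0_6 = 48
py0_6 = 184
px1_6 = 168
py1_6 = 320
px0_7 = 304
py0_7 = 160
px1_7 = 448
py1_7 = 208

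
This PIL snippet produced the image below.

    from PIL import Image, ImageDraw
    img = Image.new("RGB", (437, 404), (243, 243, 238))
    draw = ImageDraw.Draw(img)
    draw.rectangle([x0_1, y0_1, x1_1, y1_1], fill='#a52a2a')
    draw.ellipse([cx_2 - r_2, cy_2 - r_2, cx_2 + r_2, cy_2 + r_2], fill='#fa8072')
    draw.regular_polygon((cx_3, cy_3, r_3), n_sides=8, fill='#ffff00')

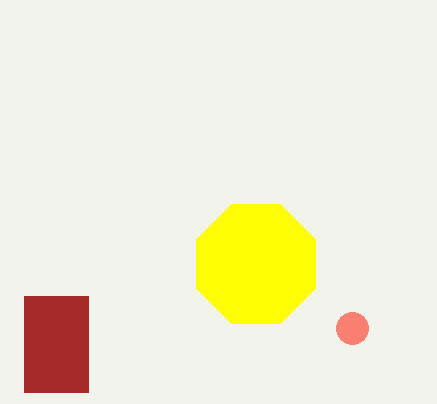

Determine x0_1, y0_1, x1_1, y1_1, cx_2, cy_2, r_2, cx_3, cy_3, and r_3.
x0_1 = 24, y0_1 = 296, x1_1 = 88, y1_1 = 392, cx_2 = 352, cy_2 = 328, r_2 = 16, cx_3 = 256, cy_3 = 264, r_3 = 64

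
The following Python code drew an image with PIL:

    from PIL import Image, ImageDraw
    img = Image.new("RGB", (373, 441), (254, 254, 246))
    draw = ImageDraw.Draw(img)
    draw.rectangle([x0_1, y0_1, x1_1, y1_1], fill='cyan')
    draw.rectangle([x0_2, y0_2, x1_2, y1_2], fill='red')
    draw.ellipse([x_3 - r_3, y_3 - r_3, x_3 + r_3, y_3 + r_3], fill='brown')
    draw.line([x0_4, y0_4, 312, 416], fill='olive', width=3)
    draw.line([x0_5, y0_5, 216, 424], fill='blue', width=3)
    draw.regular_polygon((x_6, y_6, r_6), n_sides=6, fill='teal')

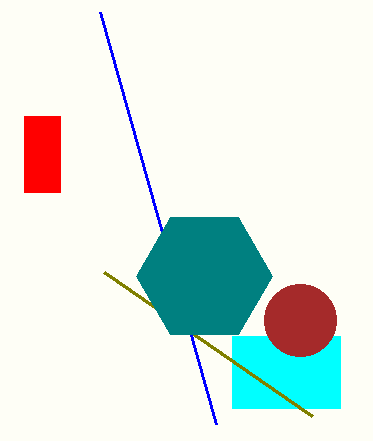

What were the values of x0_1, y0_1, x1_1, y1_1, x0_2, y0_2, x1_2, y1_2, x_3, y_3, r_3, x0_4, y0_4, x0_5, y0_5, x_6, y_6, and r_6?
x0_1 = 232, y0_1 = 336, x1_1 = 340, y1_1 = 408, x0_2 = 24, y0_2 = 116, x1_2 = 60, y1_2 = 192, x_3 = 300, y_3 = 320, r_3 = 36, x0_4 = 104, y0_4 = 272, x0_5 = 100, y0_5 = 12, x_6 = 204, y_6 = 276, r_6 = 68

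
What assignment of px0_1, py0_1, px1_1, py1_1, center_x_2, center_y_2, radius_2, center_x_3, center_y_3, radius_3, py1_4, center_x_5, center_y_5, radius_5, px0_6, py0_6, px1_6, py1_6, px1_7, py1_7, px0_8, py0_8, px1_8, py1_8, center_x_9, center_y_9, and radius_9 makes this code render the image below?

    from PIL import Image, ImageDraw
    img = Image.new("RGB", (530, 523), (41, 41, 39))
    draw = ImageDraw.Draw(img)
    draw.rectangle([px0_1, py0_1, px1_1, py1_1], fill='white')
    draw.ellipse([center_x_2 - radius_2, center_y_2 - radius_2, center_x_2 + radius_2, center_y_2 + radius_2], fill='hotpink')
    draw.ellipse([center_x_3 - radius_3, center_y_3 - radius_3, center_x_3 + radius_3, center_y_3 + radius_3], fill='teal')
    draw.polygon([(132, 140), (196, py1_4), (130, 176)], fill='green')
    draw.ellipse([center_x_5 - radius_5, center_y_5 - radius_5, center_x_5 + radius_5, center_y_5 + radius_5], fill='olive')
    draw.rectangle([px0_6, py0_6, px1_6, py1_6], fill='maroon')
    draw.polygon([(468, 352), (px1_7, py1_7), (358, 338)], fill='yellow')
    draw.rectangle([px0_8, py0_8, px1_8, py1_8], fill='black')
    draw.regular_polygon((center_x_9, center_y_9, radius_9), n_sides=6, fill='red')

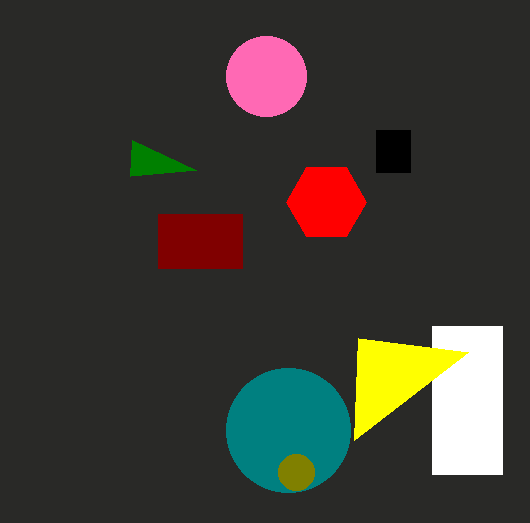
px0_1 = 432, py0_1 = 326, px1_1 = 502, py1_1 = 474, center_x_2 = 266, center_y_2 = 76, radius_2 = 40, center_x_3 = 288, center_y_3 = 430, radius_3 = 62, py1_4 = 170, center_x_5 = 296, center_y_5 = 472, radius_5 = 18, px0_6 = 158, py0_6 = 214, px1_6 = 242, py1_6 = 268, px1_7 = 354, py1_7 = 440, px0_8 = 376, py0_8 = 130, px1_8 = 410, py1_8 = 172, center_x_9 = 326, center_y_9 = 202, radius_9 = 40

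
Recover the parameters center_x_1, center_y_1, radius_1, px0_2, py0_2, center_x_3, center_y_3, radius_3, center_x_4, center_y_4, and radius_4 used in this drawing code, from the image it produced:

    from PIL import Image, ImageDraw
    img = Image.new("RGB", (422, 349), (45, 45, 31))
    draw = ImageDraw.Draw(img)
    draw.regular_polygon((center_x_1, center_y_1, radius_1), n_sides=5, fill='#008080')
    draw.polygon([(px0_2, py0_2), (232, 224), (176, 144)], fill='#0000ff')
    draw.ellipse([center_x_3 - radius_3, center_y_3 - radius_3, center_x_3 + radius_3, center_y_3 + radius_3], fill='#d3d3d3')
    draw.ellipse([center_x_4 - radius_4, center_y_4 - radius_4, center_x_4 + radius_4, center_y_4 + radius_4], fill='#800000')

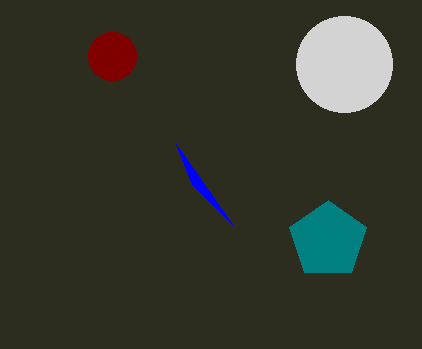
center_x_1 = 328; center_y_1 = 240; radius_1 = 40; px0_2 = 192; py0_2 = 184; center_x_3 = 344; center_y_3 = 64; radius_3 = 48; center_x_4 = 112; center_y_4 = 56; radius_4 = 24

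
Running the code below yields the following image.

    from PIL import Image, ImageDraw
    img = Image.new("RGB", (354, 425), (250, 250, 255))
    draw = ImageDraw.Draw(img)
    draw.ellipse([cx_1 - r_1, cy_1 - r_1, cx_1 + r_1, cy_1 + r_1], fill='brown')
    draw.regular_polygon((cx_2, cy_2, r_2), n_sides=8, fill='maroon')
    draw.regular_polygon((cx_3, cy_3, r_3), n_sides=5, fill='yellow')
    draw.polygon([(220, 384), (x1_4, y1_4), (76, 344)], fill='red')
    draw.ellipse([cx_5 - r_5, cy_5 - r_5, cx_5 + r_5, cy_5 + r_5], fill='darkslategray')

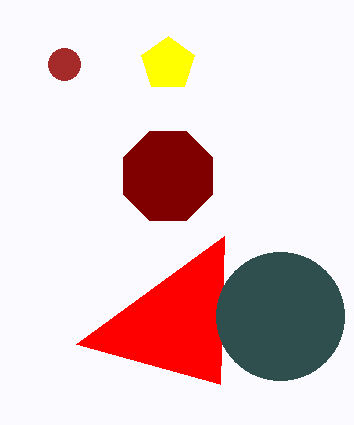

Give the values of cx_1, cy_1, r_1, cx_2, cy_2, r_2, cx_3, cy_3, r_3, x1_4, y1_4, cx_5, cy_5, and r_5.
cx_1 = 64
cy_1 = 64
r_1 = 16
cx_2 = 168
cy_2 = 176
r_2 = 48
cx_3 = 168
cy_3 = 64
r_3 = 28
x1_4 = 224
y1_4 = 236
cx_5 = 280
cy_5 = 316
r_5 = 64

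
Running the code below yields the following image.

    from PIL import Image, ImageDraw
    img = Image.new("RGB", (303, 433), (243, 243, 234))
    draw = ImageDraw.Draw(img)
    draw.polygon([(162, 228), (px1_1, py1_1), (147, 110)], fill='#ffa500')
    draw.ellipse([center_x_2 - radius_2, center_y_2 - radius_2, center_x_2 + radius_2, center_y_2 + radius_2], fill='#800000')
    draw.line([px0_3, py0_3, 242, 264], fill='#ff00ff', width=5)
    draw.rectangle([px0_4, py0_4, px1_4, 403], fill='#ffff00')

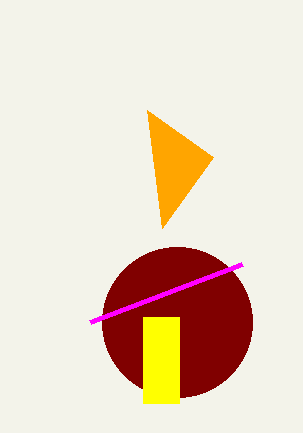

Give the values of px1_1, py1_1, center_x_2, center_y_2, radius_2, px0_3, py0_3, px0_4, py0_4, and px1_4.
px1_1 = 213, py1_1 = 157, center_x_2 = 177, center_y_2 = 322, radius_2 = 75, px0_3 = 90, py0_3 = 322, px0_4 = 143, py0_4 = 317, px1_4 = 179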